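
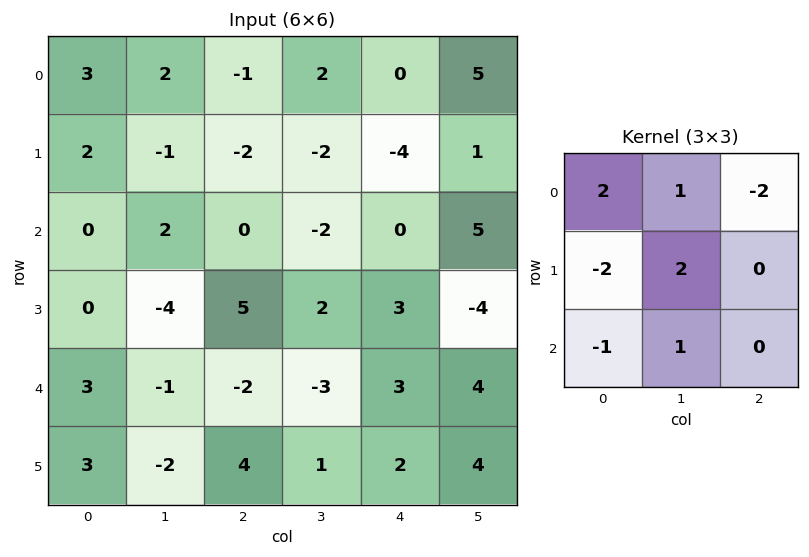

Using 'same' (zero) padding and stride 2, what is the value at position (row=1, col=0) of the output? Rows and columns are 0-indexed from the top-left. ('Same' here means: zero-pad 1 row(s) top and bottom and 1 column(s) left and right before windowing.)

4

The receptive field on the zero-padded input at this output position is [0 2 -1 / 0 0 2 / 0 0 -4]. Elementwise product with the kernel and sum: 0·2 + 2·1 + -1·-2 + 0·-2 + 0·2 + 0·-1 + 0·1.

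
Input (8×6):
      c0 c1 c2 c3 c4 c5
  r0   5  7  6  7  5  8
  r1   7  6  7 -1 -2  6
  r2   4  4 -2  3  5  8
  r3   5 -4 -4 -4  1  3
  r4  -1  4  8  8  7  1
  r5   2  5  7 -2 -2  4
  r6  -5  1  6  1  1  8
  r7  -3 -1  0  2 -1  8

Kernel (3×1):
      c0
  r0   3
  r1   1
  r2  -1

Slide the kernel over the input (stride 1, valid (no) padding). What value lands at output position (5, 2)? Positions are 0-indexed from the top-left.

27

The receptive field on the input at this output position is [7 / 6 / 0]. Elementwise product with the kernel and sum: 7·3 + 6·1 + 0·-1.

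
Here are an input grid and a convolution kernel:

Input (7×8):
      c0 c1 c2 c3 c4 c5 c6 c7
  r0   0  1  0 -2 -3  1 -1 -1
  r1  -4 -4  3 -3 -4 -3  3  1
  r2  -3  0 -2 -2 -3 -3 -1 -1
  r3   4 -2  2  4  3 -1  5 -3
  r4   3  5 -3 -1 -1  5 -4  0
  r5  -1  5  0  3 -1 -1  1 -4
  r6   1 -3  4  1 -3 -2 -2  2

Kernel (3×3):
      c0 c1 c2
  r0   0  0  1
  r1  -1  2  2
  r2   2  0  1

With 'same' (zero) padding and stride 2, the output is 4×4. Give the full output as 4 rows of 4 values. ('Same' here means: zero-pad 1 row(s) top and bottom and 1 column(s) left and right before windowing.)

Output[0,0]: The receptive field on the zero-padded input at this output position is [0 0 0 / 0 0 1 / 0 -4 -4]. Elementwise product with the kernel and sum: 0·1 + 0·-1 + 0·2 + 1·2 + 0·2 + -4·1.

-2 -16 -11 -10
-12 -11 -6 -5
19 4 13 -22
1 16 -12 -2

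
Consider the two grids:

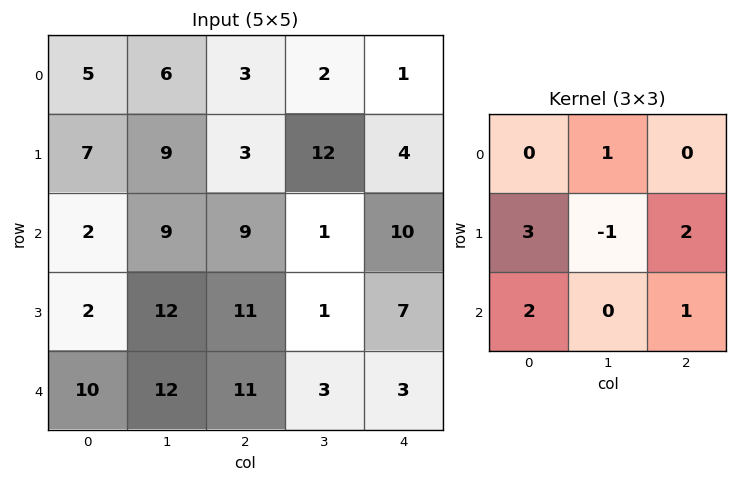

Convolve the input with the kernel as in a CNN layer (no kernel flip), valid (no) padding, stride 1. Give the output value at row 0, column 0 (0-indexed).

The receptive field on the input at this output position is [5 6 3 / 7 9 3 / 2 9 9]. Elementwise product with the kernel and sum: 6·1 + 7·3 + 9·-1 + 3·2 + 2·2 + 9·1.

37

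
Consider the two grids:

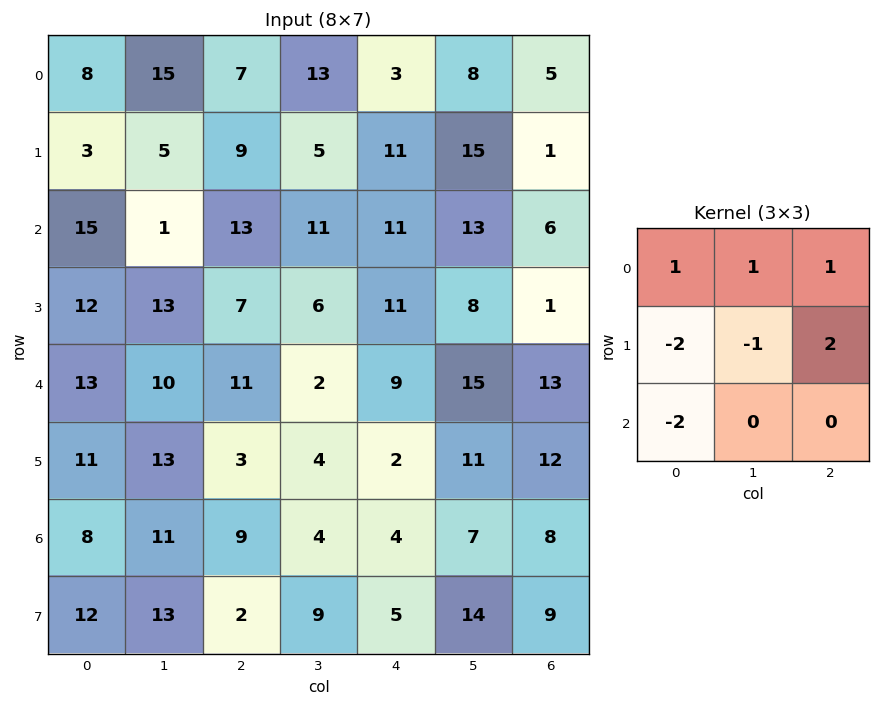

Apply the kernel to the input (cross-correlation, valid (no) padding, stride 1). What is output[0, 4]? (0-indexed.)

The receptive field on the input at this output position is [3 8 5 / 11 15 1 / 11 13 6]. Elementwise product with the kernel and sum: 3·1 + 8·1 + 5·1 + 11·-2 + 15·-1 + 1·2 + 11·-2.

-41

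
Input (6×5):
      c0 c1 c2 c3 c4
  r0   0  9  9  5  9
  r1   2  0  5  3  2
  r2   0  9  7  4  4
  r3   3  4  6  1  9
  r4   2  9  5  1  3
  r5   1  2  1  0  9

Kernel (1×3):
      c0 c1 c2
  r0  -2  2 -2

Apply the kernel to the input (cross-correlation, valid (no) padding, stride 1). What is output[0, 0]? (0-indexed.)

The receptive field on the input at this output position is [0 9 9]. Elementwise product with the kernel and sum: 0·-2 + 9·2 + 9·-2.

0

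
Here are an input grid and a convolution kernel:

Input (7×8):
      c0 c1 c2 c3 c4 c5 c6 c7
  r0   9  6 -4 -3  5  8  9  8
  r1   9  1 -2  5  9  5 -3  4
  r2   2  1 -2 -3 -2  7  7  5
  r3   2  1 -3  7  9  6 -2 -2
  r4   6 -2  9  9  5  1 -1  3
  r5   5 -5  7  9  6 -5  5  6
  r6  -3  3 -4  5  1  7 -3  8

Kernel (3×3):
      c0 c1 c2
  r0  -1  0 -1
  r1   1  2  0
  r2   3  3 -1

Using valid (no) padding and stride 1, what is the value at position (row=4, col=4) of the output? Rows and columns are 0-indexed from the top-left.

The receptive field on the input at this output position is [5 1 -1 / 6 -5 5 / 1 7 -3]. Elementwise product with the kernel and sum: 5·-1 + -1·-1 + 6·1 + -5·2 + 1·3 + 7·3 + -3·-1.

19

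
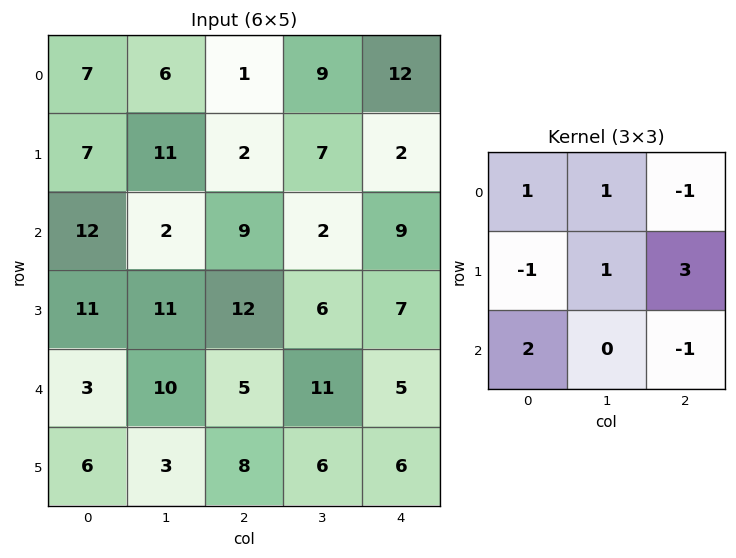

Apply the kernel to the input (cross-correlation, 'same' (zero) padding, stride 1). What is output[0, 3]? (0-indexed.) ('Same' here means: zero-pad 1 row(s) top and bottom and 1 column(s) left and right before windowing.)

46

The receptive field on the zero-padded input at this output position is [0 0 0 / 1 9 12 / 2 7 2]. Elementwise product with the kernel and sum: 0·1 + 0·1 + 0·-1 + 1·-1 + 9·1 + 12·3 + 2·2 + 2·-1.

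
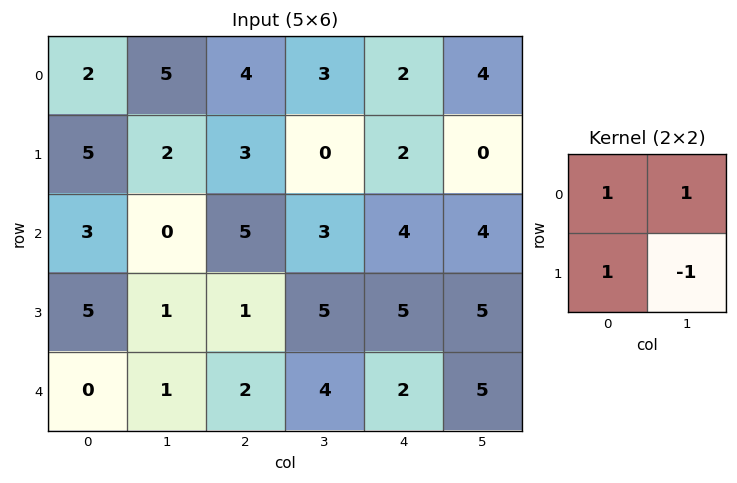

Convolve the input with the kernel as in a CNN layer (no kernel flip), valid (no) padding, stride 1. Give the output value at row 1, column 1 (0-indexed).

The receptive field on the input at this output position is [2 3 / 0 5]. Elementwise product with the kernel and sum: 2·1 + 3·1 + 0·1 + 5·-1.

0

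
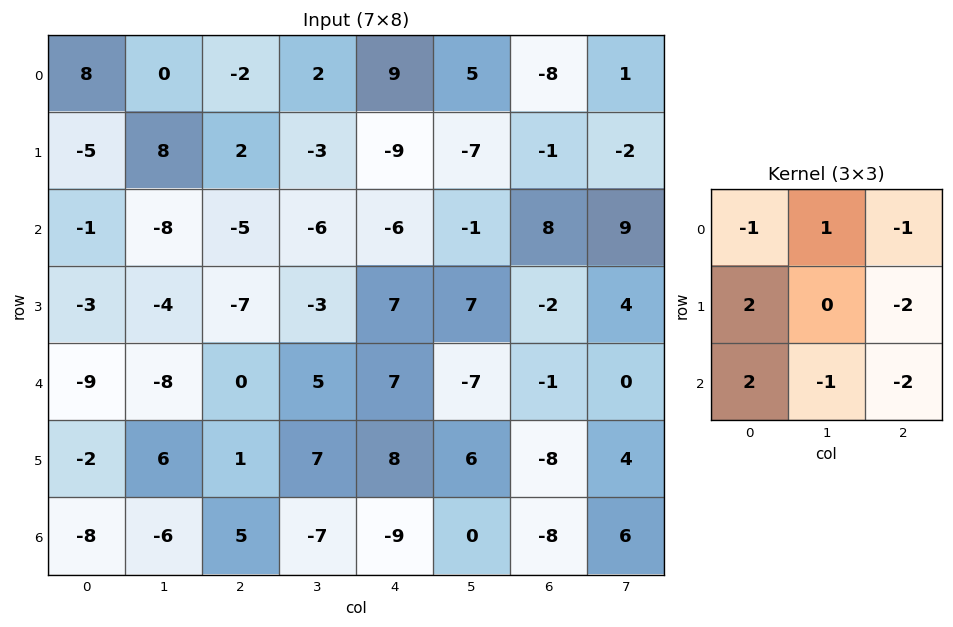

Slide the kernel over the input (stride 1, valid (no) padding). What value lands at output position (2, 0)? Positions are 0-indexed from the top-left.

-4

The receptive field on the input at this output position is [-1 -8 -5 / -3 -4 -7 / -9 -8 0]. Elementwise product with the kernel and sum: -1·-1 + -8·1 + -5·-1 + -3·2 + -7·-2 + -9·2 + -8·-1 + 0·-2.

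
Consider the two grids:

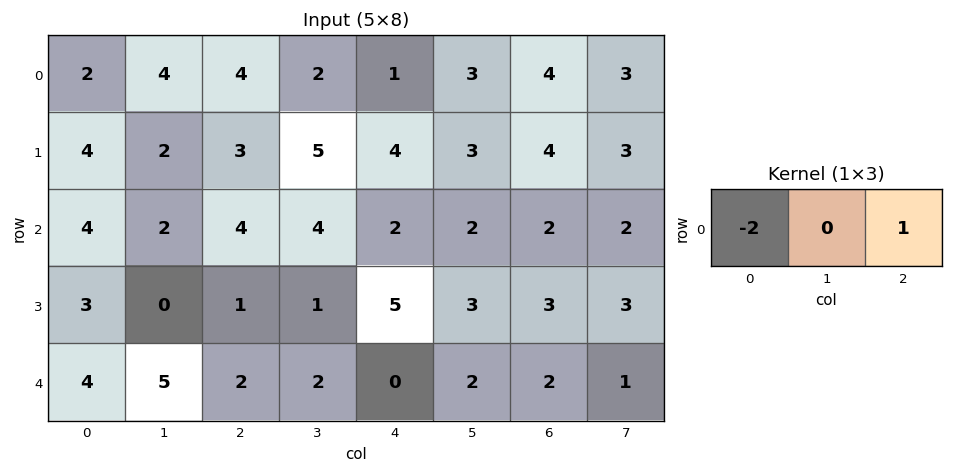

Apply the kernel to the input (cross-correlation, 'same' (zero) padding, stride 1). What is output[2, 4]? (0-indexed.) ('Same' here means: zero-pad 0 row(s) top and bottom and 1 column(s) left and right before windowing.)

-6

The receptive field on the zero-padded input at this output position is [4 2 2]. Elementwise product with the kernel and sum: 4·-2 + 2·1.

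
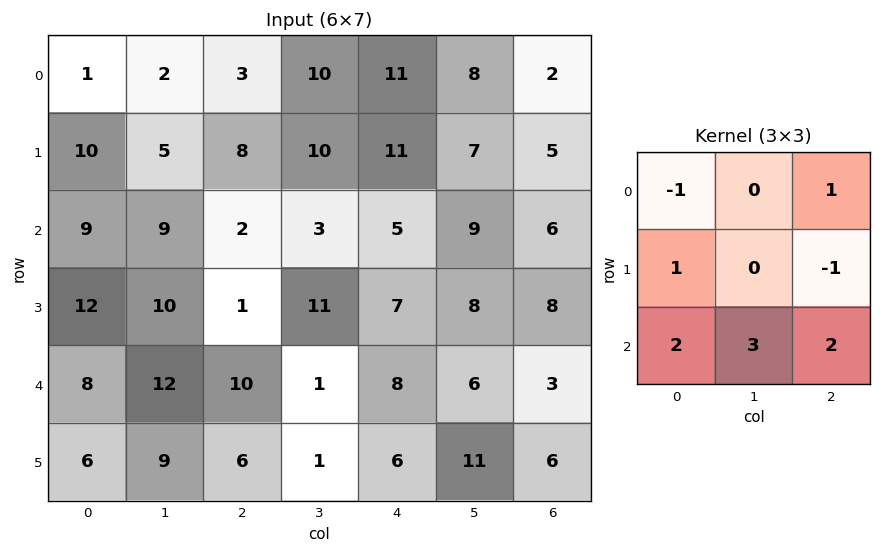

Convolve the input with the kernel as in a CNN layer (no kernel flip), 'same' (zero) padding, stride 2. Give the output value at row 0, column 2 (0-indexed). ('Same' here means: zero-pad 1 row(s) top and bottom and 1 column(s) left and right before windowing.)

69

The receptive field on the zero-padded input at this output position is [0 0 0 / 10 11 8 / 10 11 7]. Elementwise product with the kernel and sum: 0·-1 + 0·1 + 10·1 + 8·-1 + 10·2 + 11·3 + 7·2.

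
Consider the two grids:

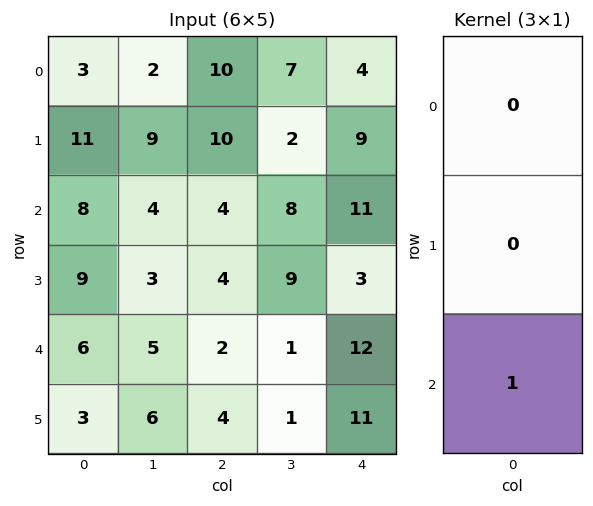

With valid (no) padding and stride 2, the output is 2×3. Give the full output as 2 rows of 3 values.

8 4 11
6 2 12

Output[0,0]: The receptive field on the input at this output position is [3 / 11 / 8]. Elementwise product with the kernel and sum: 8·1.
Output[0,1]: The receptive field on the input at this output position is [10 / 10 / 4]. Elementwise product with the kernel and sum: 4·1.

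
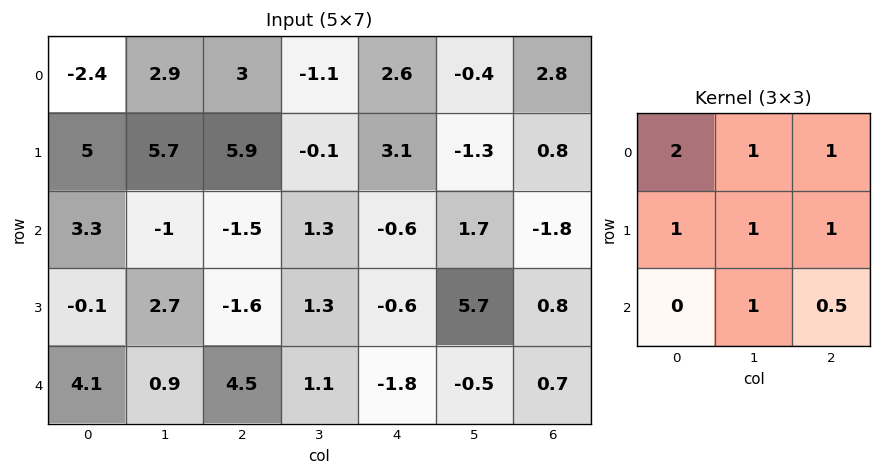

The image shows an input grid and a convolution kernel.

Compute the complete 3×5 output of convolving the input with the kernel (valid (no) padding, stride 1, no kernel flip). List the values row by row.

Output[0,0]: The receptive field on the input at this output position is [-2.4 2.9 3 / 5 5.7 5.9 / 3.3 -1 -1.5]. Elementwise product with the kernel and sum: -2.4·2 + 2.9·1 + 3·1 + 5·1 + 5.7·1 + 5.9·1 + -1·1 + -1.5·0.5.

15.95 18.35 17.4 1.95 11
24.3 15.05 15 6.25 11.1
8.25 5.25 -3 8.05 4.45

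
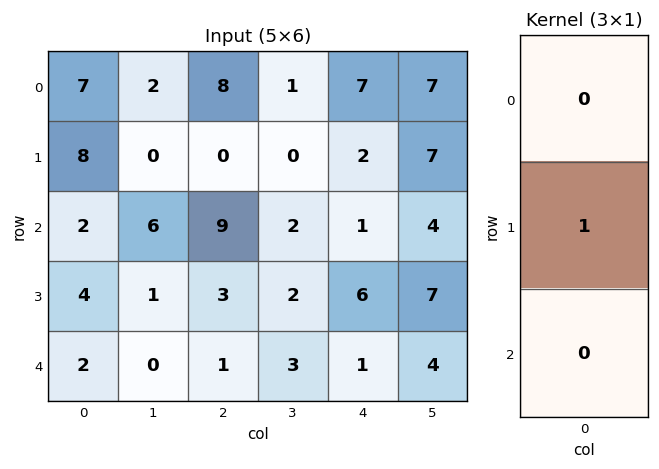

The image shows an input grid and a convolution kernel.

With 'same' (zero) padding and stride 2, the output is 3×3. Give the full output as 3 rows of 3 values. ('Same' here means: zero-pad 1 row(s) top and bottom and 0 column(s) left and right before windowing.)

7 8 7
2 9 1
2 1 1

Output[0,0]: The receptive field on the zero-padded input at this output position is [0 / 7 / 8]. Elementwise product with the kernel and sum: 7·1.
Output[0,1]: The receptive field on the zero-padded input at this output position is [0 / 8 / 0]. Elementwise product with the kernel and sum: 8·1.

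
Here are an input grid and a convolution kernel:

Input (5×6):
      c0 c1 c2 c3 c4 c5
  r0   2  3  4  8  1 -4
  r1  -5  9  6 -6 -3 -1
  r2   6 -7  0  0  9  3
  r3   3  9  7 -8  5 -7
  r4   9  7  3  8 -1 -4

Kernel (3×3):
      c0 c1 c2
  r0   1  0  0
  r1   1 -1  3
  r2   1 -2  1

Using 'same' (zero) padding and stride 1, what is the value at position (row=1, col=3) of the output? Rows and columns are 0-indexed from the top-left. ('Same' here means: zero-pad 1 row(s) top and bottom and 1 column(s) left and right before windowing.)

16

The receptive field on the zero-padded input at this output position is [4 8 1 / 6 -6 -3 / 0 0 9]. Elementwise product with the kernel and sum: 4·1 + 6·1 + -6·-1 + -3·3 + 0·1 + 0·-2 + 9·1.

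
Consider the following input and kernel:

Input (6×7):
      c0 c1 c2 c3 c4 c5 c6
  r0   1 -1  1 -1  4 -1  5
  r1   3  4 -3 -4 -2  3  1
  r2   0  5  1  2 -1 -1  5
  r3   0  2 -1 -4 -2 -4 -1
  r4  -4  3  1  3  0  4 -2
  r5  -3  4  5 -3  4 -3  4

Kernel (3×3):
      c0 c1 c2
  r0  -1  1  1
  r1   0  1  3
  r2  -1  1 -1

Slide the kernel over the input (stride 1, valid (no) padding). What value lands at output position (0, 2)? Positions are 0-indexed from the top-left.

-6

The receptive field on the input at this output position is [1 -1 4 / -3 -4 -2 / 1 2 -1]. Elementwise product with the kernel and sum: 1·-1 + -1·1 + 4·1 + -4·1 + -2·3 + 1·-1 + 2·1 + -1·-1.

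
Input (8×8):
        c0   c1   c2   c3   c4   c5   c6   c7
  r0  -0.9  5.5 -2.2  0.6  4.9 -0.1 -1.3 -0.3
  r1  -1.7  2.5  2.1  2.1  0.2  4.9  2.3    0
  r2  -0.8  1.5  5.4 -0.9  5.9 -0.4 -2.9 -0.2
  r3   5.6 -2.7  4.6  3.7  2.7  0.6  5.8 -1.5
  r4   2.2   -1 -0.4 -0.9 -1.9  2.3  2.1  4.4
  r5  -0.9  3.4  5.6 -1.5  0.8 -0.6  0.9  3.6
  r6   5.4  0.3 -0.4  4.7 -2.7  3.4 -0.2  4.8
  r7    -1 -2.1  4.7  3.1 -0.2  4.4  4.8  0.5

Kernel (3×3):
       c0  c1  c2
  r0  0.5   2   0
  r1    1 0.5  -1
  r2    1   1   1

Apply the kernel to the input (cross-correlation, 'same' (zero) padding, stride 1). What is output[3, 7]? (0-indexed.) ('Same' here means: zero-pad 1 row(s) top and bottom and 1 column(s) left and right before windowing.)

The receptive field on the zero-padded input at this output position is [-2.9 -0.2 0 / 5.8 -1.5 0 / 2.1 4.4 0]. Elementwise product with the kernel and sum: -2.9·0.5 + -0.2·2 + 5.8·1 + -1.5·0.5 + 0·-1 + 2.1·1 + 4.4·1 + 0·1.

9.7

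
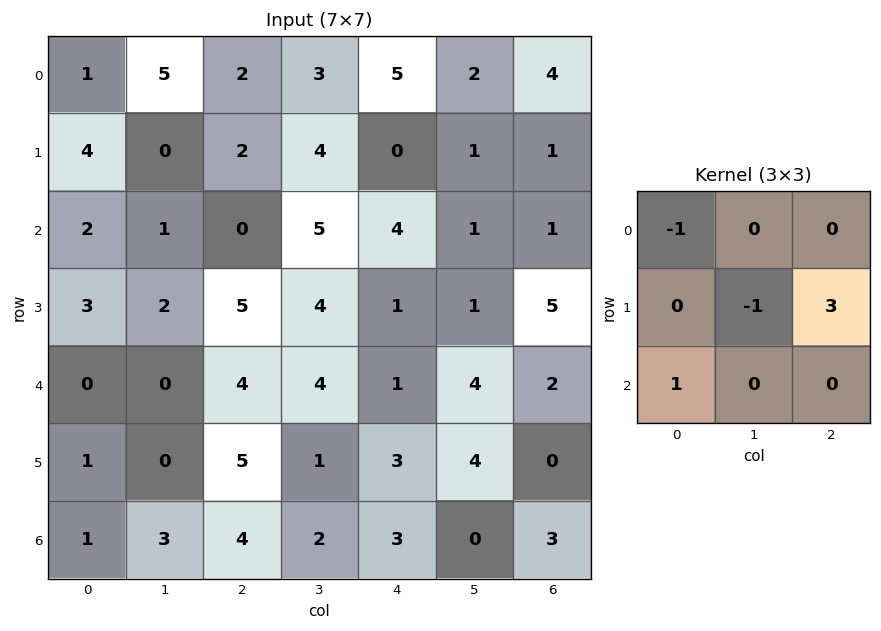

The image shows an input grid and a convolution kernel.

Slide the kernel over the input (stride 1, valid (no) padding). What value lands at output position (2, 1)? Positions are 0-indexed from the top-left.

The receptive field on the input at this output position is [1 0 5 / 2 5 4 / 0 4 4]. Elementwise product with the kernel and sum: 1·-1 + 5·-1 + 4·3 + 0·1.

6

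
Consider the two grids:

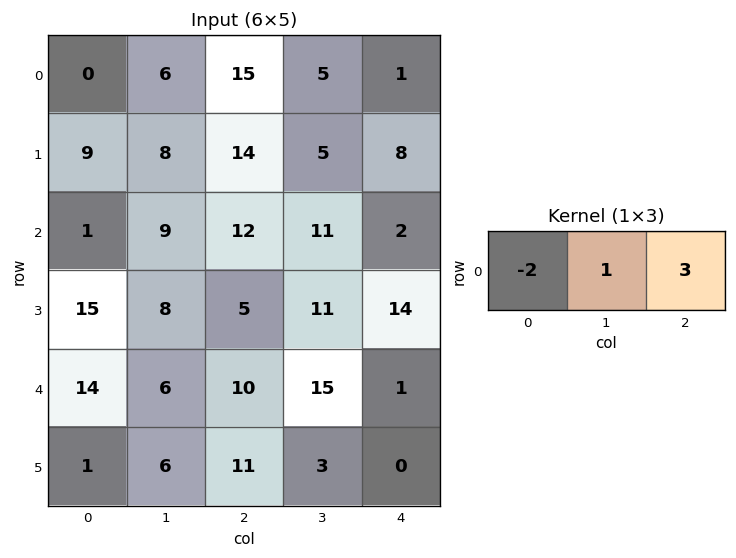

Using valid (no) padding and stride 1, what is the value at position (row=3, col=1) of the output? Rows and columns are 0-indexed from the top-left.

The receptive field on the input at this output position is [8 5 11]. Elementwise product with the kernel and sum: 8·-2 + 5·1 + 11·3.

22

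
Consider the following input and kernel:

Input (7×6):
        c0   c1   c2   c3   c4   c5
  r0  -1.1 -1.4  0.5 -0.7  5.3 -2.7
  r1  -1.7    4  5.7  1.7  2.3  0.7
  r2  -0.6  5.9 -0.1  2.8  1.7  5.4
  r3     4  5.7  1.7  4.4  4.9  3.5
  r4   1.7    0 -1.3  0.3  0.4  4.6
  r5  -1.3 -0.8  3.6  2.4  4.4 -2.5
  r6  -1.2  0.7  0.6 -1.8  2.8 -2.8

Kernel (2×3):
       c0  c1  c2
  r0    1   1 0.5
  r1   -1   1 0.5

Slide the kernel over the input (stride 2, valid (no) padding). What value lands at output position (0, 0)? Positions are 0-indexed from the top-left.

The receptive field on the input at this output position is [-1.1 -1.4 0.5 / -1.7 4 5.7]. Elementwise product with the kernel and sum: -1.1·1 + -1.4·1 + 0.5·0.5 + -1.7·-1 + 4·1 + 5.7·0.5.

6.3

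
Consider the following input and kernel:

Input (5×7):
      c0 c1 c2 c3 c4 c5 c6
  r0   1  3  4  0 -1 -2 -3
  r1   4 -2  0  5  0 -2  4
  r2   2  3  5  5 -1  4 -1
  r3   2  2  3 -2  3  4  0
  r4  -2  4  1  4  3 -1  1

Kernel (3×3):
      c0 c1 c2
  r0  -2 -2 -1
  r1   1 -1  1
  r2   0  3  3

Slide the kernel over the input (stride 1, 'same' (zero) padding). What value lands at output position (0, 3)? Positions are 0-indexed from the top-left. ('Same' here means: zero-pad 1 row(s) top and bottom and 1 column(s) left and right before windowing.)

The receptive field on the zero-padded input at this output position is [0 0 0 / 4 0 -1 / 0 5 0]. Elementwise product with the kernel and sum: 0·-2 + 0·-2 + 0·-1 + 4·1 + 0·-1 + -1·1 + 5·3 + 0·3.

18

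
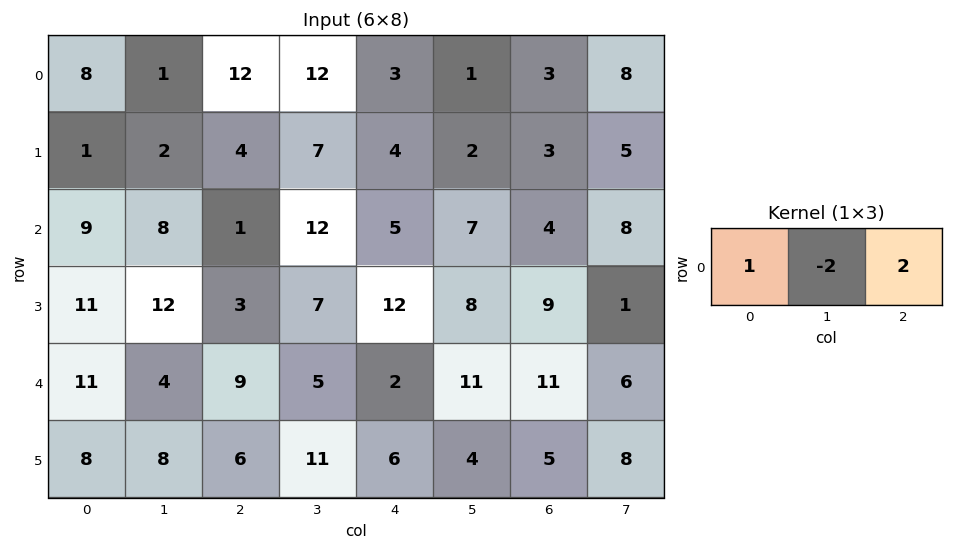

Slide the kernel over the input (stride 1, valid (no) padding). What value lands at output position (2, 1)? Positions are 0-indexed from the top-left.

The receptive field on the input at this output position is [8 1 12]. Elementwise product with the kernel and sum: 8·1 + 1·-2 + 12·2.

30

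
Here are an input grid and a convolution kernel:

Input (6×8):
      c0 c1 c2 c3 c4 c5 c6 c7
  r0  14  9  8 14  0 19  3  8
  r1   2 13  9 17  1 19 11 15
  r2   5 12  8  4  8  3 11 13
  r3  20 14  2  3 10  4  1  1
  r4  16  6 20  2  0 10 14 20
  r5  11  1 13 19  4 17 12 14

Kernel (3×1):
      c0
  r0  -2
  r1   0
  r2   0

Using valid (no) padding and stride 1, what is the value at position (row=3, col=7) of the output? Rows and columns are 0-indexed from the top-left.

The receptive field on the input at this output position is [1 / 20 / 14]. Elementwise product with the kernel and sum: 1·-2.

-2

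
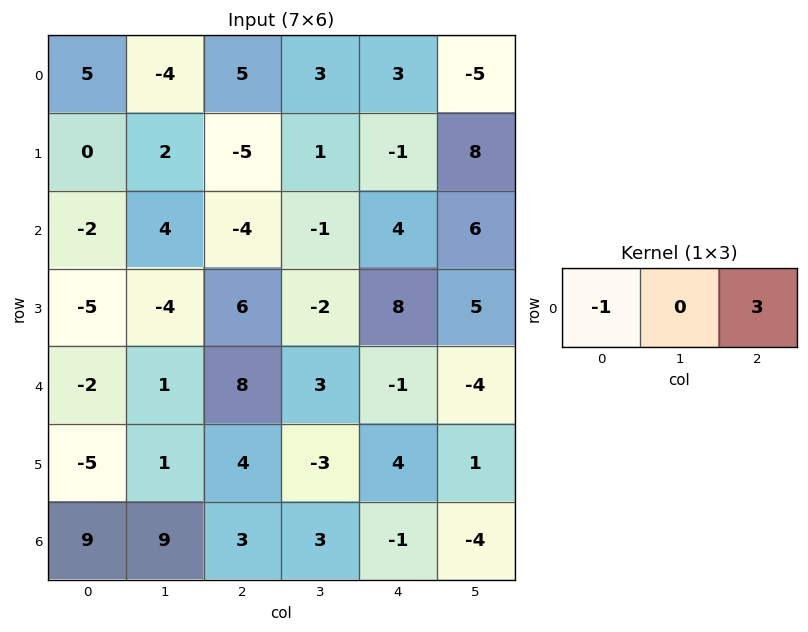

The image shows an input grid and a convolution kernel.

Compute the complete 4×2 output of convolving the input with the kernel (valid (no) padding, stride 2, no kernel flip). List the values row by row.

Output[0,0]: The receptive field on the input at this output position is [5 -4 5]. Elementwise product with the kernel and sum: 5·-1 + 5·3.

10 4
-10 16
26 -11
0 -6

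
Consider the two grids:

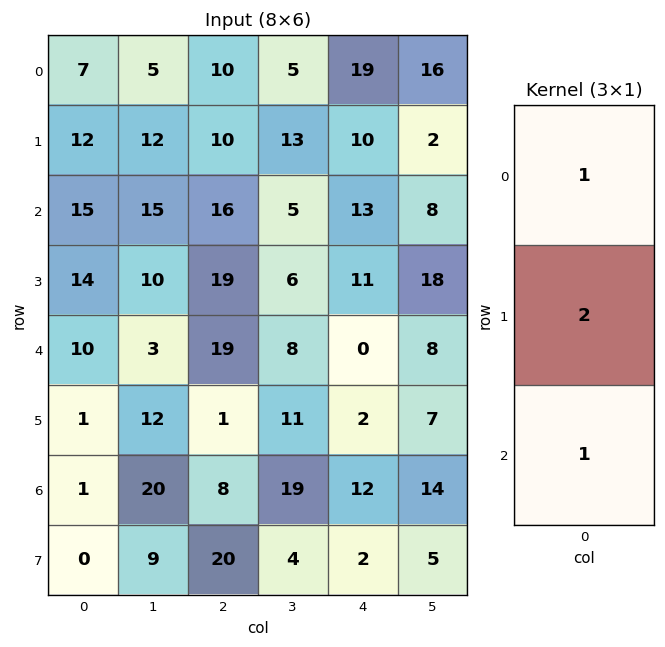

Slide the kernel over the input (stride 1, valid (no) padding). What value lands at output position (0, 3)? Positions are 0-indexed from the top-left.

36

The receptive field on the input at this output position is [5 / 13 / 5]. Elementwise product with the kernel and sum: 5·1 + 13·2 + 5·1.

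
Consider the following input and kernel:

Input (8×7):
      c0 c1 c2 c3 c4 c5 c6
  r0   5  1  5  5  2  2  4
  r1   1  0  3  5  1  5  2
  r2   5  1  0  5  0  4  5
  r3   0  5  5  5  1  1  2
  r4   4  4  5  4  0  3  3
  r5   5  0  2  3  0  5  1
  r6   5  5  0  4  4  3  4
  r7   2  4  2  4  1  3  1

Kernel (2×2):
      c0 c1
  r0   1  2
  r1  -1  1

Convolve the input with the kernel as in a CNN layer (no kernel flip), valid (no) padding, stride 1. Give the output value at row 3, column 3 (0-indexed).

3

The receptive field on the input at this output position is [5 1 / 4 0]. Elementwise product with the kernel and sum: 5·1 + 1·2 + 4·-1 + 0·1.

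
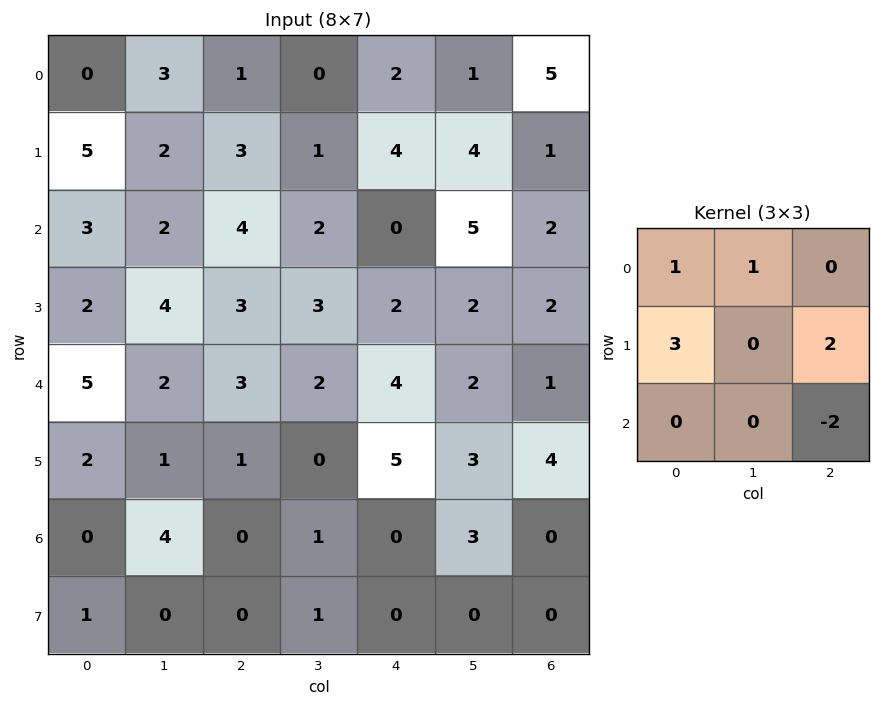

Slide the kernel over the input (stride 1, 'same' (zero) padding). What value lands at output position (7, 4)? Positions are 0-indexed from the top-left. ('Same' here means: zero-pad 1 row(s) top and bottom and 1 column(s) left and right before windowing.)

The receptive field on the zero-padded input at this output position is [1 0 3 / 1 0 0 / 0 0 0]. Elementwise product with the kernel and sum: 1·1 + 0·1 + 1·3 + 0·2 + 0·-2.

4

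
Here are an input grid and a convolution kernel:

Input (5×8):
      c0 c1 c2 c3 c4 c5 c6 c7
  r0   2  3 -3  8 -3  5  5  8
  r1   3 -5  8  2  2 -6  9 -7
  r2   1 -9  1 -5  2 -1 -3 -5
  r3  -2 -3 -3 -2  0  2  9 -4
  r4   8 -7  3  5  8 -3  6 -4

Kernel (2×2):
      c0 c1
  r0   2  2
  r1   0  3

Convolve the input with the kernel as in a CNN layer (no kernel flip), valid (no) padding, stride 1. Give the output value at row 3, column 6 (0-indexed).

-2

The receptive field on the input at this output position is [9 -4 / 6 -4]. Elementwise product with the kernel and sum: 9·2 + -4·2 + -4·3.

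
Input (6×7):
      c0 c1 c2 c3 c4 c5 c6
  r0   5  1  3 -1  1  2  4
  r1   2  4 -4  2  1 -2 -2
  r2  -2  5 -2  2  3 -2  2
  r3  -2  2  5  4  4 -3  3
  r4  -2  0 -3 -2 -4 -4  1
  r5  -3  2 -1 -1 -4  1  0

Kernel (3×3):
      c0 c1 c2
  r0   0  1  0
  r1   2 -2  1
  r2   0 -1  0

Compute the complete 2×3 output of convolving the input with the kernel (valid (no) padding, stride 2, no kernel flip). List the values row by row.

Output[0,0]: The receptive field on the input at this output position is [5 1 3 / 2 4 -4 / -2 5 -2]. Elementwise product with the kernel and sum: 1·1 + 2·2 + 4·-2 + -4·1 + 5·-1.
Output[0,1]: The receptive field on the input at this output position is [3 -1 1 / -4 2 1 / -2 2 3]. Elementwise product with the kernel and sum: -1·1 + -4·2 + 2·-2 + 1·1 + 2·-1.

-12 -14 8
2 10 19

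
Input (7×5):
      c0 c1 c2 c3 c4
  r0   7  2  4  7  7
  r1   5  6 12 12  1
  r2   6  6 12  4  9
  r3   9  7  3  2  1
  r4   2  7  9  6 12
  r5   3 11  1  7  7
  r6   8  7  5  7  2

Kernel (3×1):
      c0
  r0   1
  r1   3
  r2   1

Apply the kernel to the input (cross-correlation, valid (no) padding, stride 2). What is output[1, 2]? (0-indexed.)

The receptive field on the input at this output position is [9 / 1 / 12]. Elementwise product with the kernel and sum: 9·1 + 1·3 + 12·1.

24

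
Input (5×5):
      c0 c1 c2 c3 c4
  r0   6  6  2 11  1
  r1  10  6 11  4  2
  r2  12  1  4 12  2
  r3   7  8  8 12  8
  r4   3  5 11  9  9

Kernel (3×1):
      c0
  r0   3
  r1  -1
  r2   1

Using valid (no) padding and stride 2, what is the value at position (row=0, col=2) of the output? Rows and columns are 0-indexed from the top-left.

3

The receptive field on the input at this output position is [1 / 2 / 2]. Elementwise product with the kernel and sum: 1·3 + 2·-1 + 2·1.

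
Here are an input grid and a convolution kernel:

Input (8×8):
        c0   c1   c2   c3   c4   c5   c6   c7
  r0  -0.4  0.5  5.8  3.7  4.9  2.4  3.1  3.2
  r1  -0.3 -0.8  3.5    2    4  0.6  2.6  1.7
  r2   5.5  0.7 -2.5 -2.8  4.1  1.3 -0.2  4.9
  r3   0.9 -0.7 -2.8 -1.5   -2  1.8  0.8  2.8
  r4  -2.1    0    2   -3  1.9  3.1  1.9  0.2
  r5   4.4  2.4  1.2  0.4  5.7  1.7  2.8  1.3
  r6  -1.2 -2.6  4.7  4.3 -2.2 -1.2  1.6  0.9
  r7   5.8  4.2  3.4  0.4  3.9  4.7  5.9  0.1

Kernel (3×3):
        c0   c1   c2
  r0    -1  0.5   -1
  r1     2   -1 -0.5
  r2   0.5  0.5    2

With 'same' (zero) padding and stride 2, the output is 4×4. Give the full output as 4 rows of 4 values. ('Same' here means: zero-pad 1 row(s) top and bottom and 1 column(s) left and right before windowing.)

-1.6 -1.3 5.5 5.1
-6.15 1.1 -9.1 6.25
10.25 2.9 -4.3 4.85
13.6 -9.65 23.7 -0.55

Output[0,0]: The receptive field on the zero-padded input at this output position is [0 0 0 / 0 -0.4 0.5 / 0 -0.3 -0.8]. Elementwise product with the kernel and sum: 0·-1 + 0·0.5 + 0·-1 + 0·2 + -0.4·-1 + 0.5·-0.5 + 0·0.5 + -0.3·0.5 + -0.8·2.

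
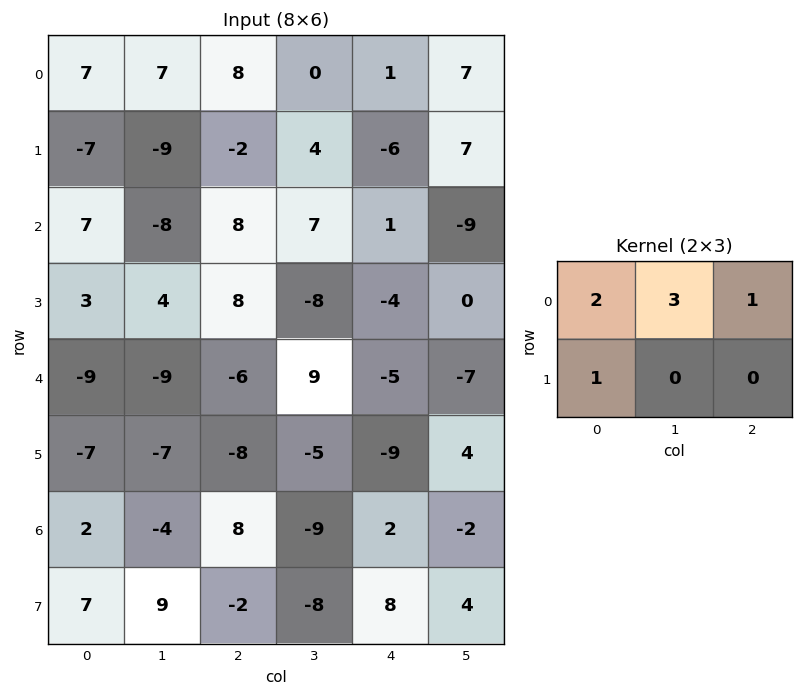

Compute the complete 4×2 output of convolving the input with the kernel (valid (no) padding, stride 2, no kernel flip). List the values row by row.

36 15
1 46
-58 2
7 -11

Output[0,0]: The receptive field on the input at this output position is [7 7 8 / -7 -9 -2]. Elementwise product with the kernel and sum: 7·2 + 7·3 + 8·1 + -7·1.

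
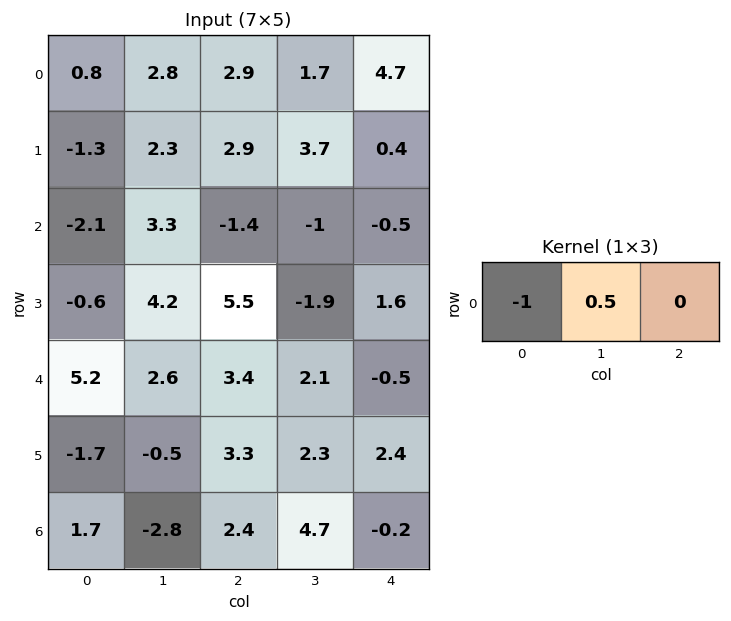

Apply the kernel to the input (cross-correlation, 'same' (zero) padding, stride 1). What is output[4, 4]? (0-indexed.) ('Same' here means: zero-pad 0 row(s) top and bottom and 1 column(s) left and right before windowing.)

-2.35

The receptive field on the zero-padded input at this output position is [2.1 -0.5 0]. Elementwise product with the kernel and sum: 2.1·-1 + -0.5·0.5.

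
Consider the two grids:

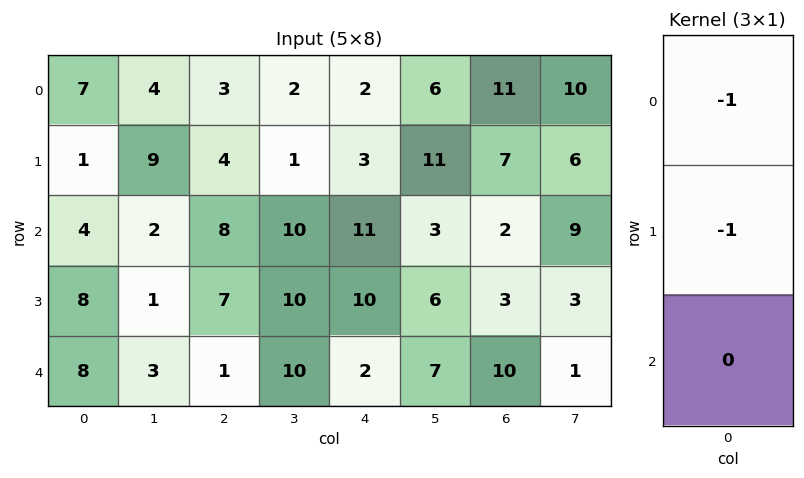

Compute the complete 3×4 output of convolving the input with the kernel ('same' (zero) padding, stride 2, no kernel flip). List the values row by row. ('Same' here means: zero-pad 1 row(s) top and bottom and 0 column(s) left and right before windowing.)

Output[0,0]: The receptive field on the zero-padded input at this output position is [0 / 7 / 1]. Elementwise product with the kernel and sum: 0·-1 + 7·-1.

-7 -3 -2 -11
-5 -12 -14 -9
-16 -8 -12 -13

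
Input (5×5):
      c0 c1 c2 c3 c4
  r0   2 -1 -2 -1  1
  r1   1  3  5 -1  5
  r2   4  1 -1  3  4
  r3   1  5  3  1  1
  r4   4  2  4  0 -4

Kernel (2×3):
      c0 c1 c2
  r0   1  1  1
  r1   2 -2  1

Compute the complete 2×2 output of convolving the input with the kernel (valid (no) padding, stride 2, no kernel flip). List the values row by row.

Output[0,0]: The receptive field on the input at this output position is [2 -1 -2 / 1 3 5]. Elementwise product with the kernel and sum: 2·1 + -1·1 + -2·1 + 1·2 + 3·-2 + 5·1.

0 15
-1 11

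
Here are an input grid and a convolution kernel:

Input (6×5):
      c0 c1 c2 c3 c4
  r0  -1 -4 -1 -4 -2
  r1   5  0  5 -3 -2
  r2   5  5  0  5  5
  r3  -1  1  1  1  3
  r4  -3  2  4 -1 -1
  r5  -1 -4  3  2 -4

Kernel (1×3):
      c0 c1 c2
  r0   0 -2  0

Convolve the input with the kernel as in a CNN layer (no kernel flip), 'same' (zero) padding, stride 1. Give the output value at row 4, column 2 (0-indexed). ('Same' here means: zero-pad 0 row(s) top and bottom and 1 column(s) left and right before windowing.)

The receptive field on the zero-padded input at this output position is [2 4 -1]. Elementwise product with the kernel and sum: 4·-2.

-8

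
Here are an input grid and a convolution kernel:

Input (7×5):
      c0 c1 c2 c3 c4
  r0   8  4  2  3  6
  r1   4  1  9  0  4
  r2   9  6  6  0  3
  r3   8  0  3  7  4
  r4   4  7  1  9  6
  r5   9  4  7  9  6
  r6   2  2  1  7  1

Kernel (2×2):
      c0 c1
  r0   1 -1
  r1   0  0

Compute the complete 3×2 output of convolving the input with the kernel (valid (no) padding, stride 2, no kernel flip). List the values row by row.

Output[0,0]: The receptive field on the input at this output position is [8 4 / 4 1]. Elementwise product with the kernel and sum: 8·1 + 4·-1.
Output[0,1]: The receptive field on the input at this output position is [2 3 / 9 0]. Elementwise product with the kernel and sum: 2·1 + 3·-1.

4 -1
3 6
-3 -8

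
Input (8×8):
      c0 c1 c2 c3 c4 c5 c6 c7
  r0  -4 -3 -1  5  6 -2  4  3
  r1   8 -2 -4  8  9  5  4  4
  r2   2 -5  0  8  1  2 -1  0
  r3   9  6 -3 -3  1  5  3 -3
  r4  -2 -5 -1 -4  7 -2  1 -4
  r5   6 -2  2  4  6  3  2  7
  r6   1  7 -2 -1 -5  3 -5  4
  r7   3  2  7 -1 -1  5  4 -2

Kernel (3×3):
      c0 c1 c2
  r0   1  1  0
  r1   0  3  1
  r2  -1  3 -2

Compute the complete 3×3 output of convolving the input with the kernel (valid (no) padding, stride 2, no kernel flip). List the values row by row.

Output[0,0]: The receptive field on the input at this output position is [-4 -3 -1 / 8 -2 -4 / 2 -5 0]. Elementwise product with the kernel and sum: -4·1 + -3·1 + -2·3 + -4·1 + 2·-1 + -5·3 + 0·-2.
Output[0,1]: The receptive field on the input at this output position is [-1 5 6 / -4 8 9 / 0 8 1]. Elementwise product with the kernel and sum: -1·1 + 5·1 + 8·3 + 9·1 + 0·-1 + 8·3 + 1·-2.

-34 59 30
1 -25 6
13 22 40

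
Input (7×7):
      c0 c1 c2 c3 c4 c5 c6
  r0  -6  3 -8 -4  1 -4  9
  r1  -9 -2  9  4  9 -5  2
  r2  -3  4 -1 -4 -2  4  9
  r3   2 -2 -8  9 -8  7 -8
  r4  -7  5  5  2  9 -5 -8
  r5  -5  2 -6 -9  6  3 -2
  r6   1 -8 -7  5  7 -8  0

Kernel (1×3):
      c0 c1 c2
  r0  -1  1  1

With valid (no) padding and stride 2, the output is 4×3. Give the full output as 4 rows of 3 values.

Output[0,0]: The receptive field on the input at this output position is [-6 3 -8]. Elementwise product with the kernel and sum: -6·-1 + 3·1 + -8·1.

1 5 4
6 -5 15
17 6 -22
-16 19 -15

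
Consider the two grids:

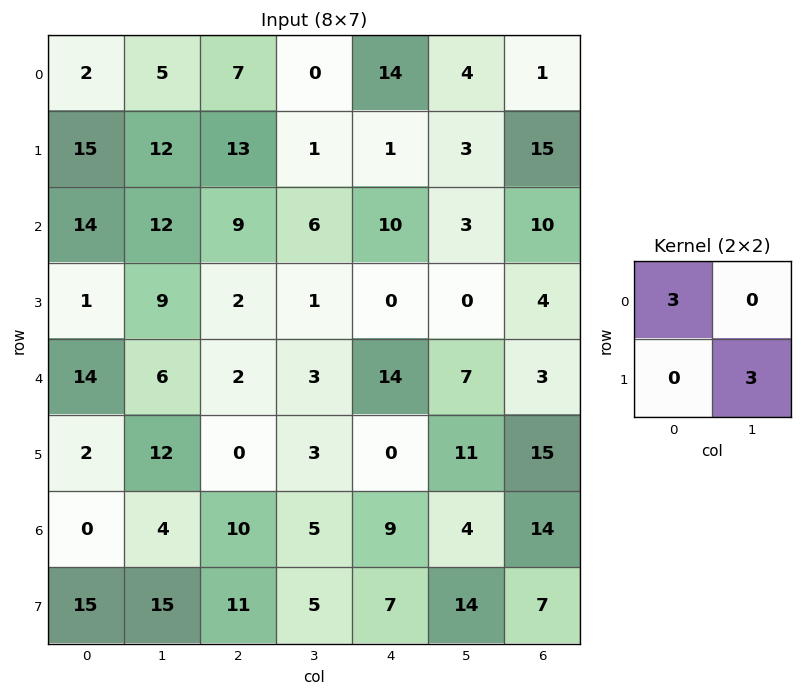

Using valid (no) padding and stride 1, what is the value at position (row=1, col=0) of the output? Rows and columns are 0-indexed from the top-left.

81

The receptive field on the input at this output position is [15 12 / 14 12]. Elementwise product with the kernel and sum: 15·3 + 12·3.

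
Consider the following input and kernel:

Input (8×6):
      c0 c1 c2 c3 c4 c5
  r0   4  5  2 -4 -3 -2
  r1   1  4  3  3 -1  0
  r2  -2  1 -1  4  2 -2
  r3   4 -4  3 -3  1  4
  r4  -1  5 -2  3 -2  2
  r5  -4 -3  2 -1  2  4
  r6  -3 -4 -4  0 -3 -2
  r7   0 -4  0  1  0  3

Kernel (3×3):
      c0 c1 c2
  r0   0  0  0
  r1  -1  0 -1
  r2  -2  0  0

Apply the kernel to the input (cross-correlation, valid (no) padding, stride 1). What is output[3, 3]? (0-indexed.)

The receptive field on the input at this output position is [-3 1 4 / 3 -2 2 / -1 2 4]. Elementwise product with the kernel and sum: 3·-1 + 2·-1 + -1·-2.

-3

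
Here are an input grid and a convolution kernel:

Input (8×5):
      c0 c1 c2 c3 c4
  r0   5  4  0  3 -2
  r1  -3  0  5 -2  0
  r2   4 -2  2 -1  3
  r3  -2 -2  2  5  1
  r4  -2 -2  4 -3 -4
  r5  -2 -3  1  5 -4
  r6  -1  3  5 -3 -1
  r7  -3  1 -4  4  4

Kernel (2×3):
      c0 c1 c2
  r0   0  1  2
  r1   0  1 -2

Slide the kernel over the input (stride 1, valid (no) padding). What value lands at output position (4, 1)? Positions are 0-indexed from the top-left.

-11

The receptive field on the input at this output position is [-2 4 -3 / -3 1 5]. Elementwise product with the kernel and sum: 4·1 + -3·2 + 1·1 + 5·-2.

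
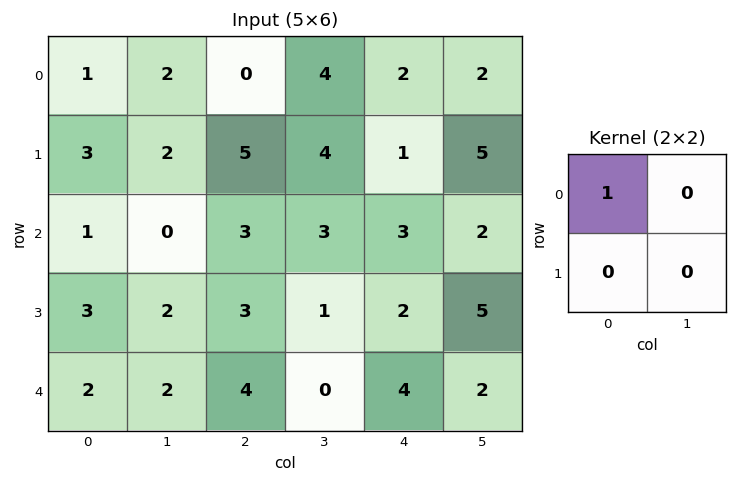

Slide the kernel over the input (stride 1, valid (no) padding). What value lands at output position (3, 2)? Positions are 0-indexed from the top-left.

3

The receptive field on the input at this output position is [3 1 / 4 0]. Elementwise product with the kernel and sum: 3·1.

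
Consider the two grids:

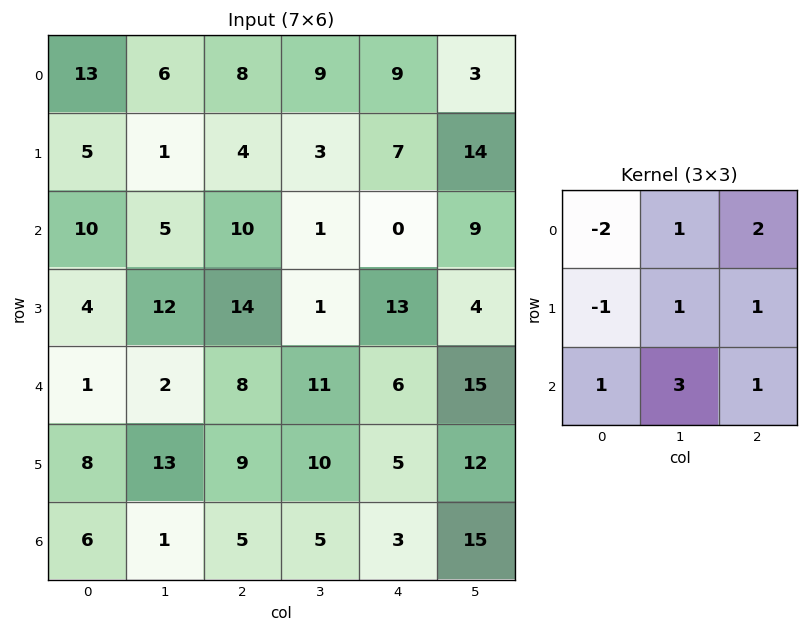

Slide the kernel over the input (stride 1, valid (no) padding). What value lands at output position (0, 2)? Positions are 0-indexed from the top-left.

30

The receptive field on the input at this output position is [8 9 9 / 4 3 7 / 10 1 0]. Elementwise product with the kernel and sum: 8·-2 + 9·1 + 9·2 + 4·-1 + 3·1 + 7·1 + 10·1 + 1·3 + 0·1.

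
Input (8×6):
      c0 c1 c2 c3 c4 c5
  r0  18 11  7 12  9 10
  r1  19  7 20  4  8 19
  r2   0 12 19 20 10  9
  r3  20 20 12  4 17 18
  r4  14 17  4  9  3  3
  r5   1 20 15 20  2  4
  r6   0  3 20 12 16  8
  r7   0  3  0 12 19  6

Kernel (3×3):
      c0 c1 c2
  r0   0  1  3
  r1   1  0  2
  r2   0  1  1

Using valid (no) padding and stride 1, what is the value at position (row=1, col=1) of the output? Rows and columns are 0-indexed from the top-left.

100

The receptive field on the input at this output position is [7 20 4 / 12 19 20 / 20 12 4]. Elementwise product with the kernel and sum: 20·1 + 4·3 + 12·1 + 20·2 + 12·1 + 4·1.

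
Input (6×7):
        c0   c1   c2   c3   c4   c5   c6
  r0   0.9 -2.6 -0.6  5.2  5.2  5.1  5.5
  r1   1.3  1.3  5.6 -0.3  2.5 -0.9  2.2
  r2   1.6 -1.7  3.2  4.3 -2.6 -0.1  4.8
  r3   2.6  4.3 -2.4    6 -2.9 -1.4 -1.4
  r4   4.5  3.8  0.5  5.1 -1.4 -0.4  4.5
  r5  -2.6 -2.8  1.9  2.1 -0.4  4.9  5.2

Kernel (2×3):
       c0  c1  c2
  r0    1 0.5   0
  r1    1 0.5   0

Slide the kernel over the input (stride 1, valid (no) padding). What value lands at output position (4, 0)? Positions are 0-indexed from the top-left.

The receptive field on the input at this output position is [4.5 3.8 0.5 / -2.6 -2.8 1.9]. Elementwise product with the kernel and sum: 4.5·1 + 3.8·0.5 + -2.6·1 + -2.8·0.5.

2.4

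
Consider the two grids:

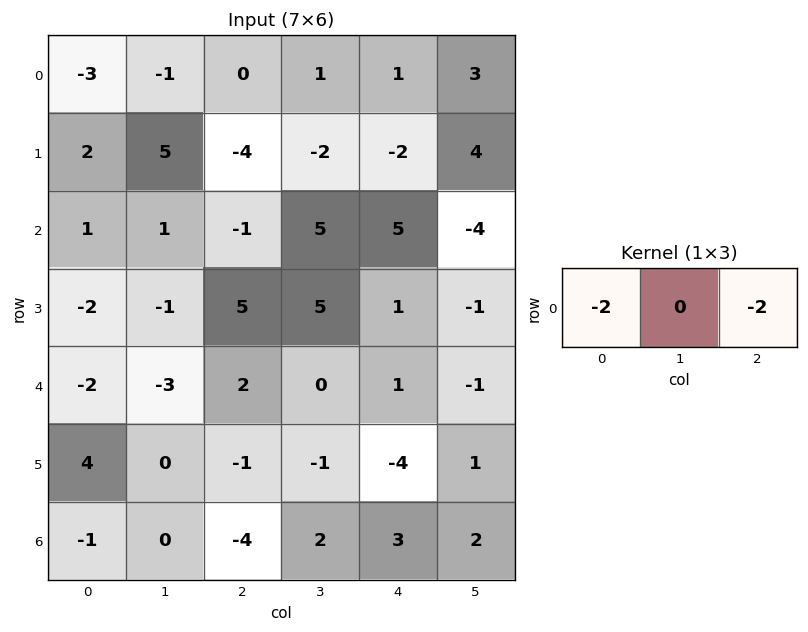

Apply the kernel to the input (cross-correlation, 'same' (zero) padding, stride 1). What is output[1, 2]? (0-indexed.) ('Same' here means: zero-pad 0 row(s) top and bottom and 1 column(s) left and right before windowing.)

-6

The receptive field on the zero-padded input at this output position is [5 -4 -2]. Elementwise product with the kernel and sum: 5·-2 + -2·-2.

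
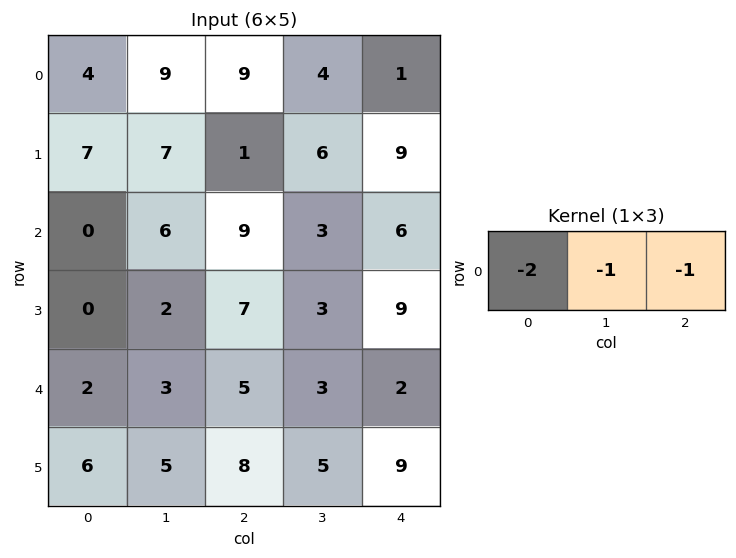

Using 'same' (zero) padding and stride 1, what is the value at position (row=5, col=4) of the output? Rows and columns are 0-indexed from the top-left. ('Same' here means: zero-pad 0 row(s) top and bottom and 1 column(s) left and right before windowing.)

-19

The receptive field on the zero-padded input at this output position is [5 9 0]. Elementwise product with the kernel and sum: 5·-2 + 9·-1 + 0·-1.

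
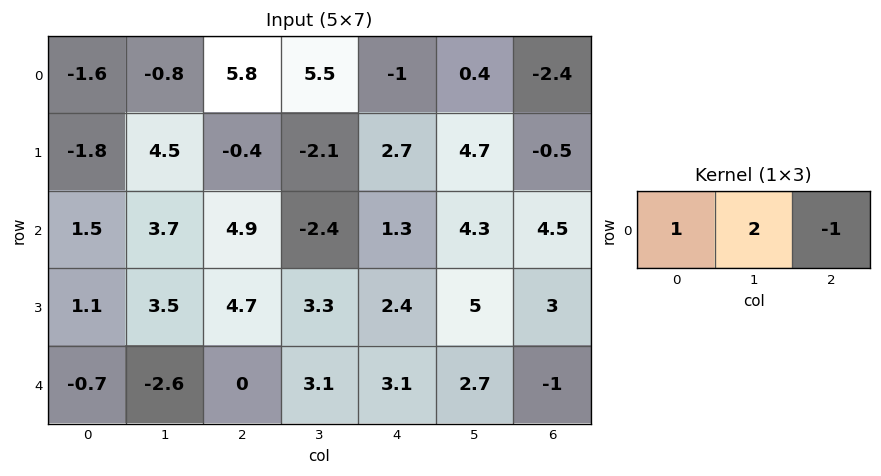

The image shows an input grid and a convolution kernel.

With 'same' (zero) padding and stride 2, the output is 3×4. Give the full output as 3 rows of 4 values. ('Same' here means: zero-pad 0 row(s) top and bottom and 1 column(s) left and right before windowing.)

-2.4 5.3 3.1 -4.4
-0.7 15.9 -4.1 13.3
1.2 -5.7 6.6 0.7

Output[0,0]: The receptive field on the zero-padded input at this output position is [0 -1.6 -0.8]. Elementwise product with the kernel and sum: 0·1 + -1.6·2 + -0.8·-1.
Output[0,1]: The receptive field on the zero-padded input at this output position is [-0.8 5.8 5.5]. Elementwise product with the kernel and sum: -0.8·1 + 5.8·2 + 5.5·-1.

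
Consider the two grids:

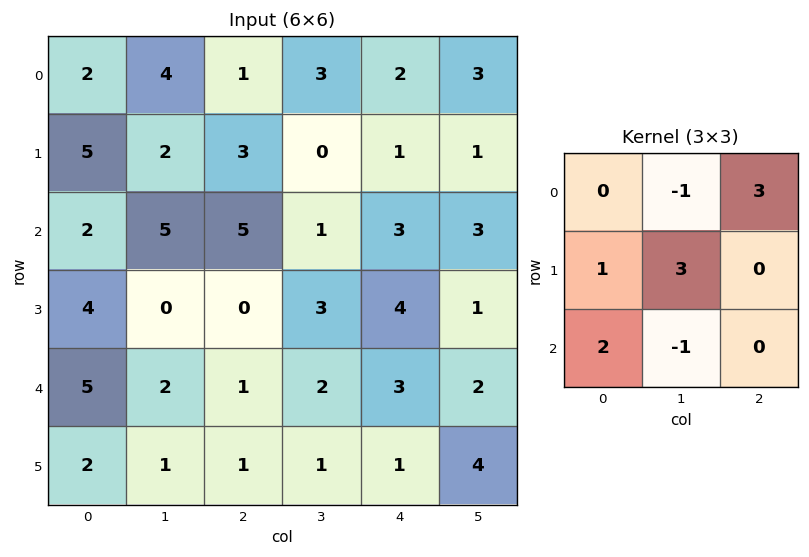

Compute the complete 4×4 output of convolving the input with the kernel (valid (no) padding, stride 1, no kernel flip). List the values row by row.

9 24 15 9
32 17 8 14
22 1 17 22
14 15 17 11

Output[0,0]: The receptive field on the input at this output position is [2 4 1 / 5 2 3 / 2 5 5]. Elementwise product with the kernel and sum: 4·-1 + 1·3 + 5·1 + 2·3 + 2·2 + 5·-1.
Output[0,1]: The receptive field on the input at this output position is [4 1 3 / 2 3 0 / 5 5 1]. Elementwise product with the kernel and sum: 1·-1 + 3·3 + 2·1 + 3·3 + 5·2 + 5·-1.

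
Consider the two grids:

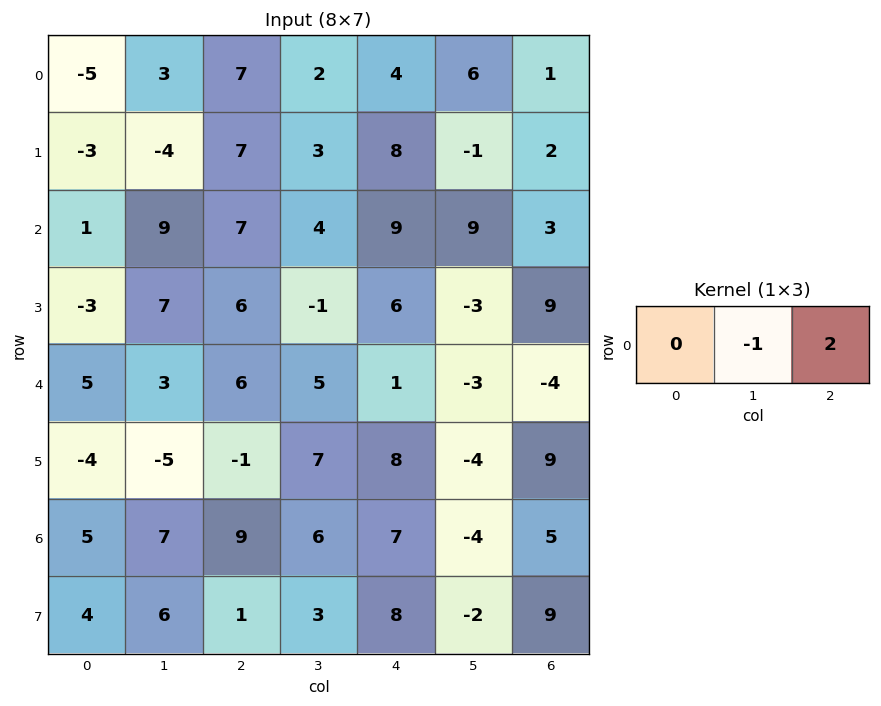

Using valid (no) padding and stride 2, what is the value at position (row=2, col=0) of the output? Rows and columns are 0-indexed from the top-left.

The receptive field on the input at this output position is [5 3 6]. Elementwise product with the kernel and sum: 3·-1 + 6·2.

9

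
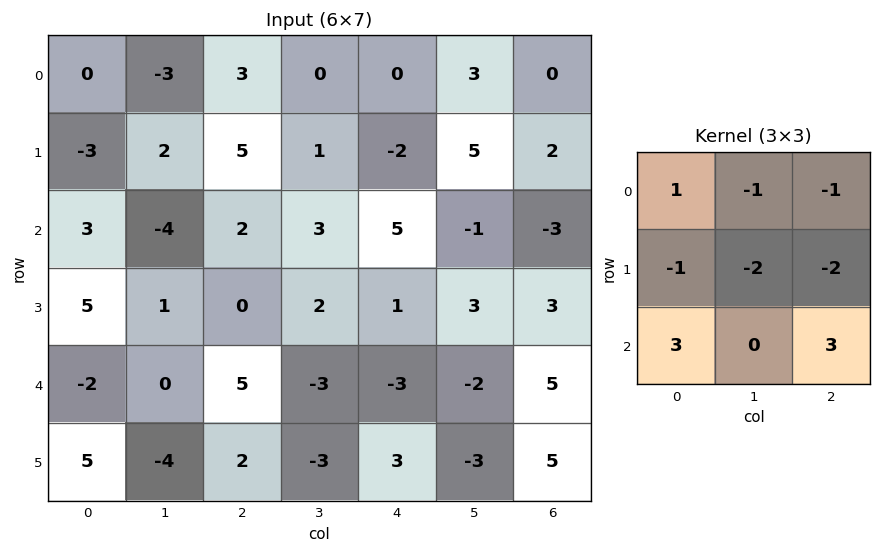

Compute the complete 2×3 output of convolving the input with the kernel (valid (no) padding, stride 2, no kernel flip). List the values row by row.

Output[0,0]: The receptive field on the input at this output position is [0 -3 3 / -3 2 5 / 3 -4 2]. Elementwise product with the kernel and sum: 0·1 + -3·-1 + 3·-1 + -3·-1 + 2·-2 + 5·-2 + 3·3 + 2·3.
Output[0,1]: The receptive field on the input at this output position is [3 0 0 / 5 1 -2 / 2 3 5]. Elementwise product with the kernel and sum: 3·1 + 0·-1 + 0·-1 + 5·-1 + 1·-2 + -2·-2 + 2·3 + 5·3.

4 21 -9
7 -6 2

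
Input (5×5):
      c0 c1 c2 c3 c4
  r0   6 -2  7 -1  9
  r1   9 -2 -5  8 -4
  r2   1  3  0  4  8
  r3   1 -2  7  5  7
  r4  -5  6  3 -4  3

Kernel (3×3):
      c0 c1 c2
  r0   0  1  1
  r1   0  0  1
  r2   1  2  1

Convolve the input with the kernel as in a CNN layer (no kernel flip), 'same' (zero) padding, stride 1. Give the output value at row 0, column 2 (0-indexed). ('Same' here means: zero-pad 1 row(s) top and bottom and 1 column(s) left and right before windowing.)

-5

The receptive field on the zero-padded input at this output position is [0 0 0 / -2 7 -1 / -2 -5 8]. Elementwise product with the kernel and sum: 0·1 + 0·1 + -1·1 + -2·1 + -5·2 + 8·1.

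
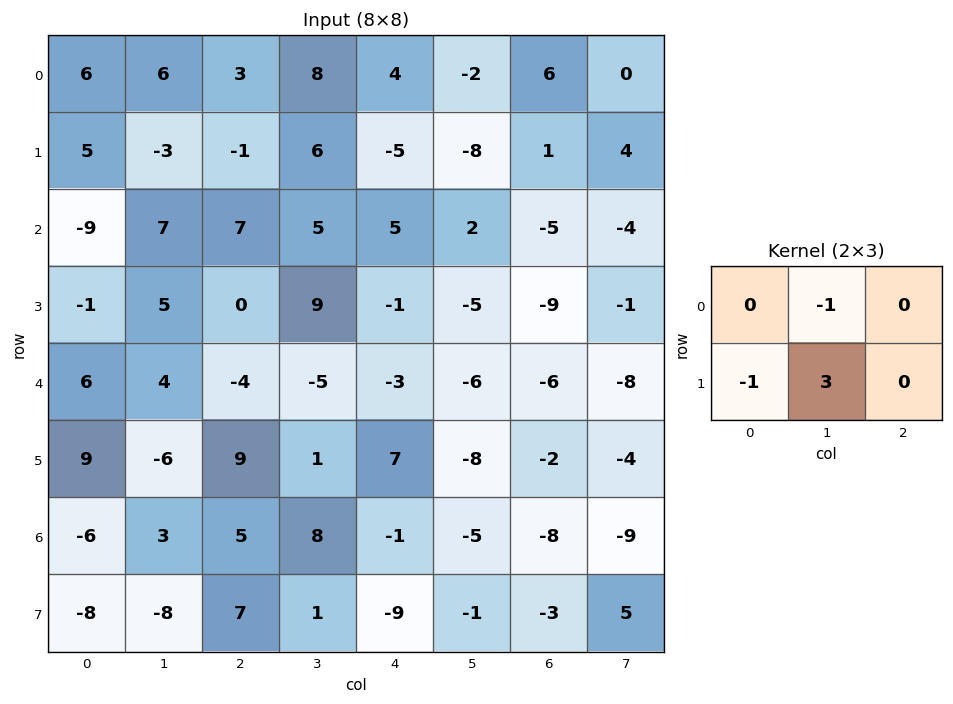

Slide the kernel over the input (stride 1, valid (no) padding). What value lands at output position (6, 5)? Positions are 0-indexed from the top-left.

0

The receptive field on the input at this output position is [-5 -8 -9 / -1 -3 5]. Elementwise product with the kernel and sum: -8·-1 + -1·-1 + -3·3.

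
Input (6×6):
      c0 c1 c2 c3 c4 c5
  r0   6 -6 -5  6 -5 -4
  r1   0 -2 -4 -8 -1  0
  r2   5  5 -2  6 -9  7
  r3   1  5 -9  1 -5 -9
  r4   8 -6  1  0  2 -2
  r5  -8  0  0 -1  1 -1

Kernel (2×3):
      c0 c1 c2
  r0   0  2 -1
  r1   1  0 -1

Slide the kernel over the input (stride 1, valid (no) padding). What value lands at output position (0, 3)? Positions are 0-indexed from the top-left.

The receptive field on the input at this output position is [6 -5 -4 / -8 -1 0]. Elementwise product with the kernel and sum: -5·2 + -4·-1 + -8·1 + 0·-1.

-14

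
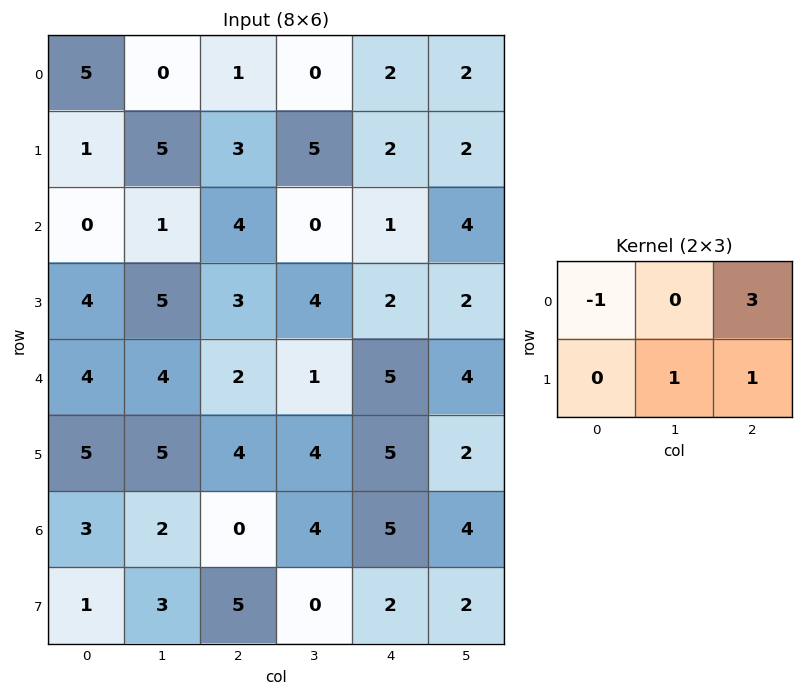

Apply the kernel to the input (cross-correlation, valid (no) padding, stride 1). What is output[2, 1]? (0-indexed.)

6

The receptive field on the input at this output position is [1 4 0 / 5 3 4]. Elementwise product with the kernel and sum: 1·-1 + 0·3 + 3·1 + 4·1.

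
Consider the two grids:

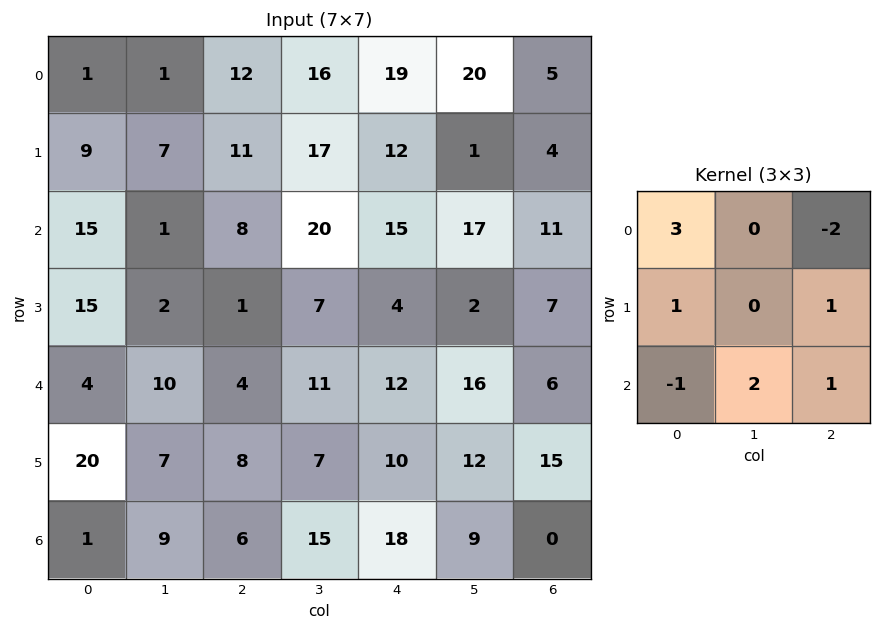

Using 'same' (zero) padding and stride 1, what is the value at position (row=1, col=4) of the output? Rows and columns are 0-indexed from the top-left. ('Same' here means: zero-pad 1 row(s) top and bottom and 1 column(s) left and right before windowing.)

53

The receptive field on the zero-padded input at this output position is [16 19 20 / 17 12 1 / 20 15 17]. Elementwise product with the kernel and sum: 16·3 + 20·-2 + 17·1 + 1·1 + 20·-1 + 15·2 + 17·1.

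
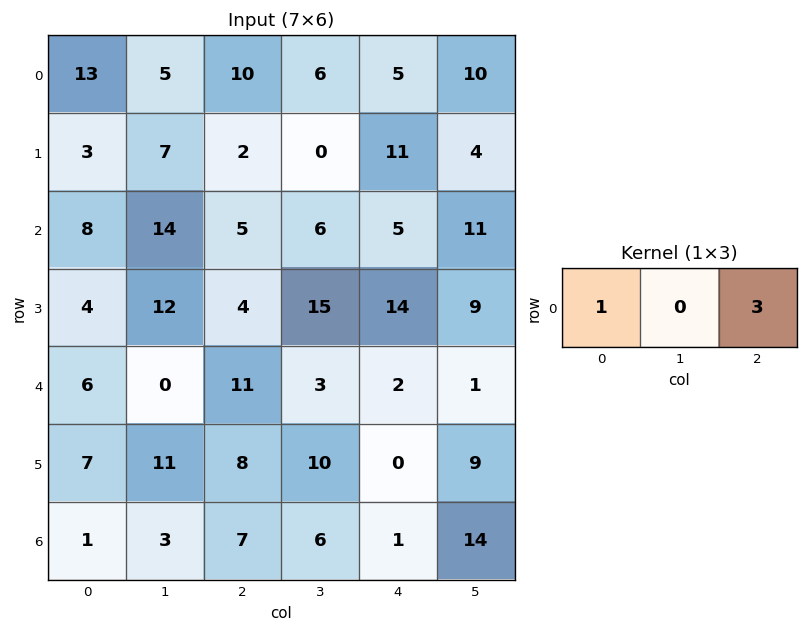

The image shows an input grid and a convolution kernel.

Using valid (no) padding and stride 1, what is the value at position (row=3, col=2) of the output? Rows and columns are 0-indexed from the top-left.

The receptive field on the input at this output position is [4 15 14]. Elementwise product with the kernel and sum: 4·1 + 14·3.

46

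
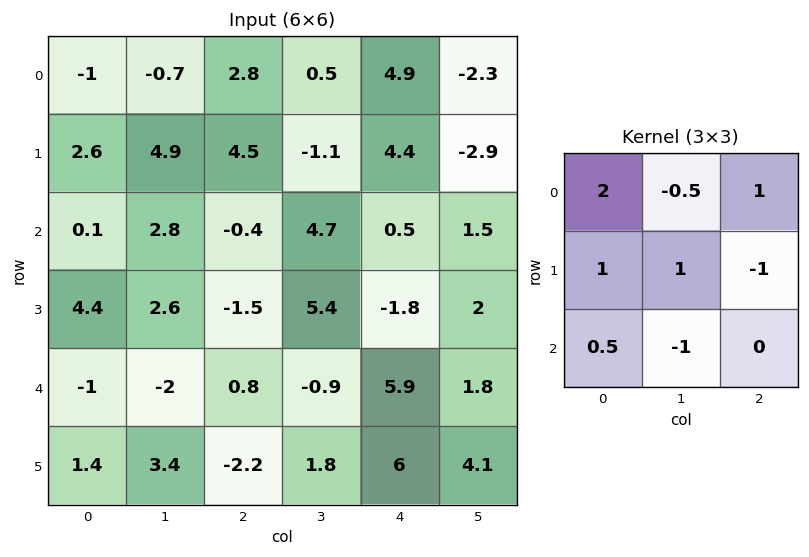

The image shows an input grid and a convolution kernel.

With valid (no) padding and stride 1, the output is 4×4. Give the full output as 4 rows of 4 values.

Output[0,0]: The receptive field on the input at this output position is [-1 -0.7 2.8 / 2.6 4.9 4.5 / 0.1 2.8 -0.4]. Elementwise product with the kernel and sum: -1·2 + -0.7·-0.5 + 2.8·1 + 2.6·1 + 4.9·1 + 4.5·-1 + 0.1·0.5 + 2.8·-1.
Output[0,1]: The receptive field on the input at this output position is [-0.7 2.8 0.5 / 4.9 4.5 -1.1 / 2.8 -0.4 4.7]. Elementwise product with the kernel and sum: -0.7·2 + 2.8·-0.5 + 0.5·1 + 4.9·1 + 4.5·1 + -1.1·-1 + 2.8·0.5 + -0.4·-1.

1.4 10 4.35 4.3
10.15 6.95 11.6 0.9
8.4 4.4 4.35 5.9
-0.5 14.95 -16.4 11.8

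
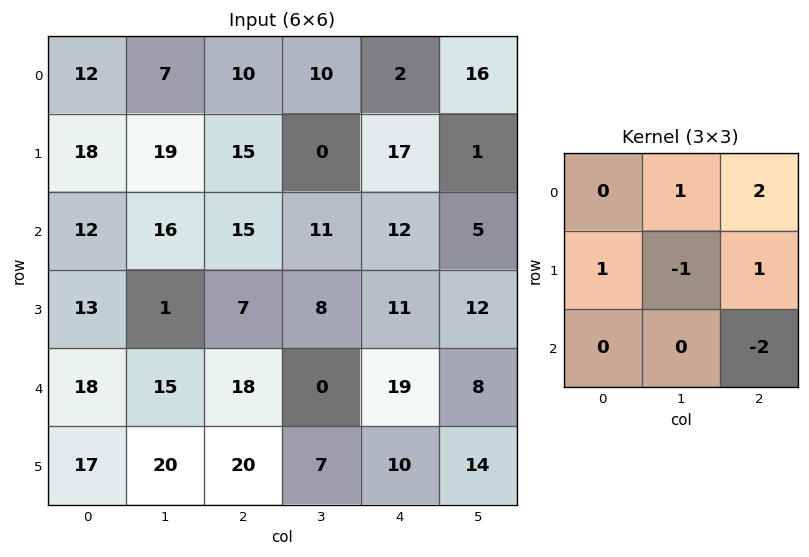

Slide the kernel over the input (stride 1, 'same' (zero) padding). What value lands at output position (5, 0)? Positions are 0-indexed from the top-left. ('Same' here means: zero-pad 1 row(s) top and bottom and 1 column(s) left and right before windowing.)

The receptive field on the zero-padded input at this output position is [0 18 15 / 0 17 20 / 0 0 0]. Elementwise product with the kernel and sum: 18·1 + 15·2 + 0·1 + 17·-1 + 20·1 + 0·-2.

51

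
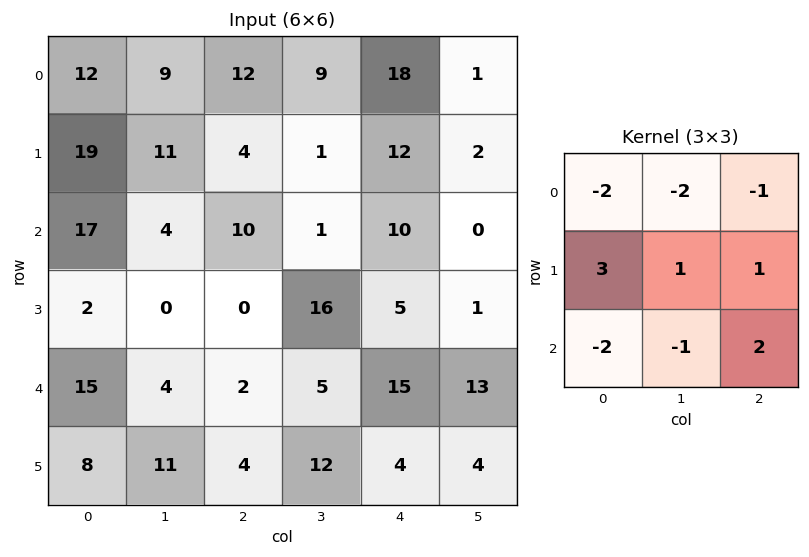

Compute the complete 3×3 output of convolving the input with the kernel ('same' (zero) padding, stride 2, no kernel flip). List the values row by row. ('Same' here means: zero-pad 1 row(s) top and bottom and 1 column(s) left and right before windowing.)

Output[0,0]: The receptive field on the zero-padded input at this output position is [0 0 0 / 0 12 9 / 0 19 11]. Elementwise product with the kernel and sum: 0·-2 + 0·-2 + 0·-1 + 0·3 + 12·1 + 9·1 + 0·-2 + 19·-1 + 11·2.
Output[0,1]: The receptive field on the zero-padded input at this output position is [0 0 0 / 9 12 9 / 11 4 1]. Elementwise product with the kernel and sum: 0·-2 + 0·-2 + 0·-1 + 9·3 + 12·1 + 9·1 + 11·-2 + 4·-1 + 1·2.

24 24 36
-30 24 -50
29 1 -20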